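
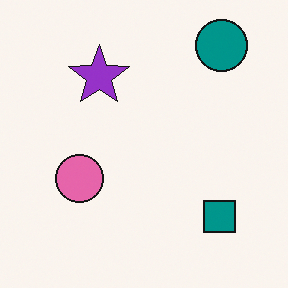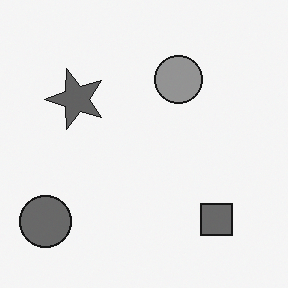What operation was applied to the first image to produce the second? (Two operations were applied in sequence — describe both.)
The image was transposed (reflected across the top-left ↔ bottom-right diagonal), then converted to grayscale.

Shapes have swapped their row and column positions — what was in the top-right is now in the bottom-left — a diagonal reflection. All color is removed — every shape is now a shade of grey.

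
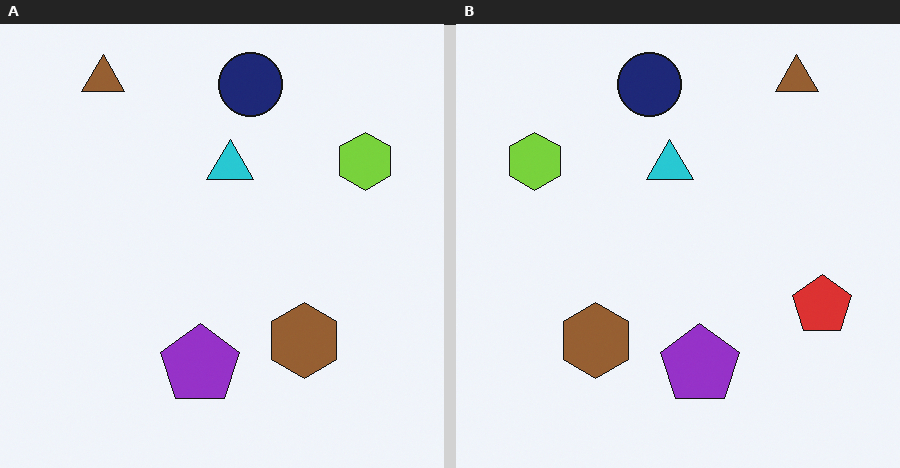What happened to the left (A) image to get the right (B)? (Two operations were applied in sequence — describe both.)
The image was flipped horizontally (left ↔ right), then overlaid with an additional red pentagon.

The lime hexagon is in the top-right of the left (A) image and the top-left of the right (B) — shapes on opposite sides of the vertical midline have swapped in a mirror flip. A red pentagon appears in the right (B) image that is absent from the left (A).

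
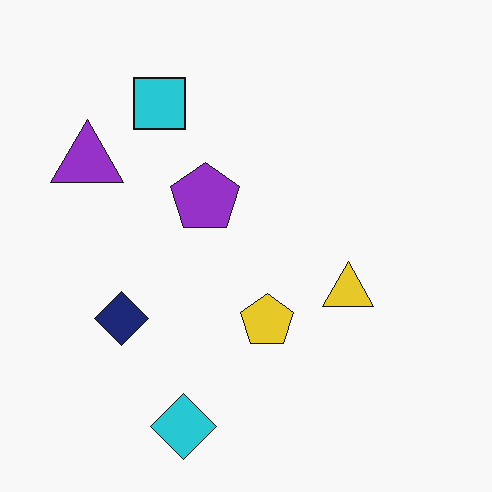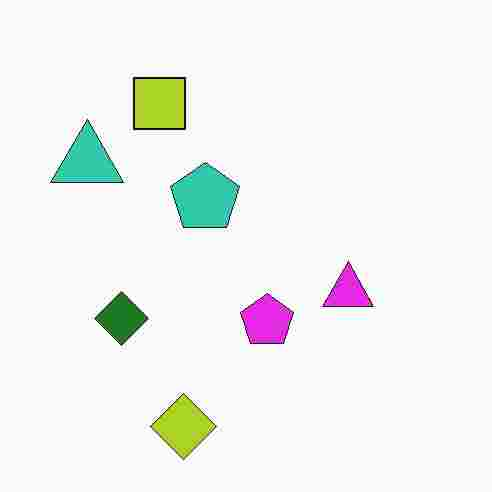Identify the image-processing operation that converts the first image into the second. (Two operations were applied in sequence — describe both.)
The transformation is: hue-shifted through roughly half the color wheel, then degraded with heavy JPEG compression.

Every shape's color has rotated by the same amount around the hue wheel — a uniform hue shift. Blocky 8×8 compression artifacts appear around shape edges and the flat background shows ringing — characteristic JPEG degradation.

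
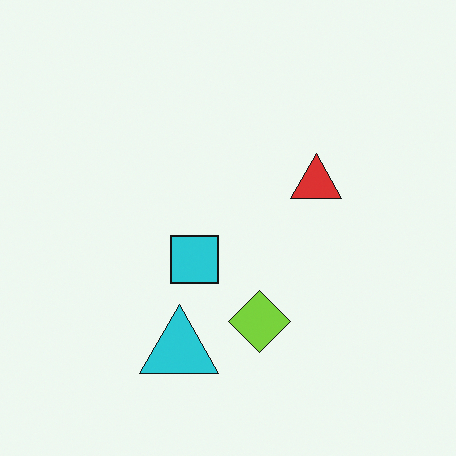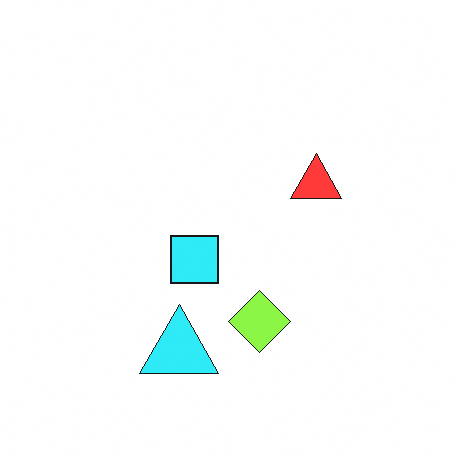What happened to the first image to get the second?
The transformation is: brightened a little.

Every pixel — background and shapes alike — is uniformly brightened.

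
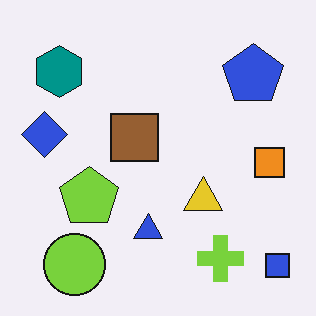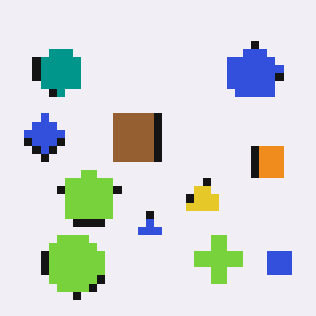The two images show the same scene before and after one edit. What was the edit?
This is the original image pixelated into visible square blocks.

Shapes are reduced to large square blocks; fine edges and outlines are lost — a downscale-then-upscale (mosaic) effect.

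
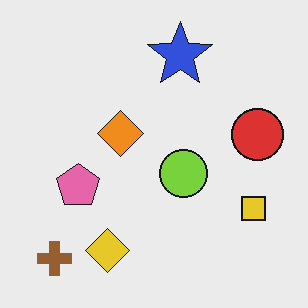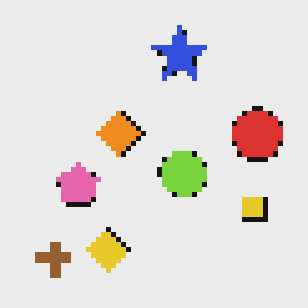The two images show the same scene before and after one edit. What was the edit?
It was lightly pixelated (a mild mosaic effect).

Shapes are reduced to large square blocks; fine edges and outlines are lost — a downscale-then-upscale (mosaic) effect.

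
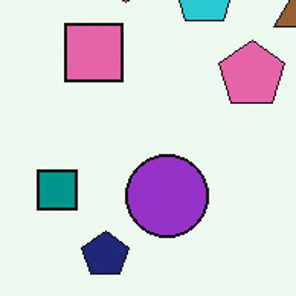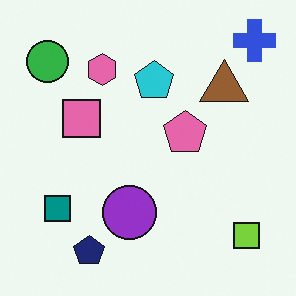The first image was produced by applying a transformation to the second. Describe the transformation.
This is the original image cropped to a modestly smaller region and rescaled.

The visible shapes are larger and the field of view is narrower; shapes near the original edges may be partly or wholly outside the frame — a crop-and-rescale.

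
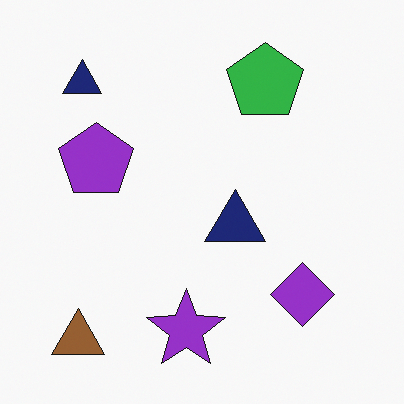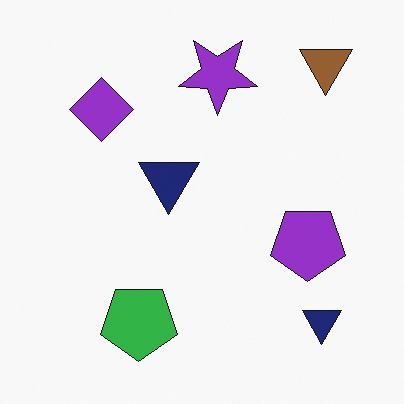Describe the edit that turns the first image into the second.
This is the original image rotated 180°.

The brown triangle sits in the bottom-left of the first image and the top-right of the second — consistent with a whole-image 180° rotation.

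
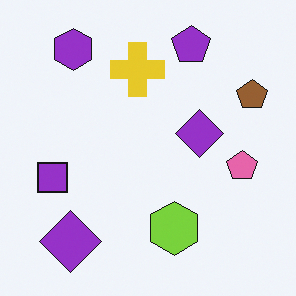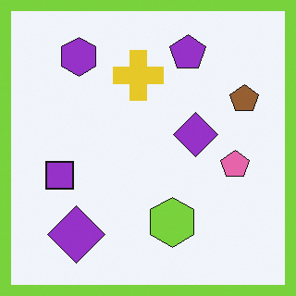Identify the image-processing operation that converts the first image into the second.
The image was framed with a lime border.

A solid lime frame runs around the edge of the second image, with the content slightly shrunk inside it.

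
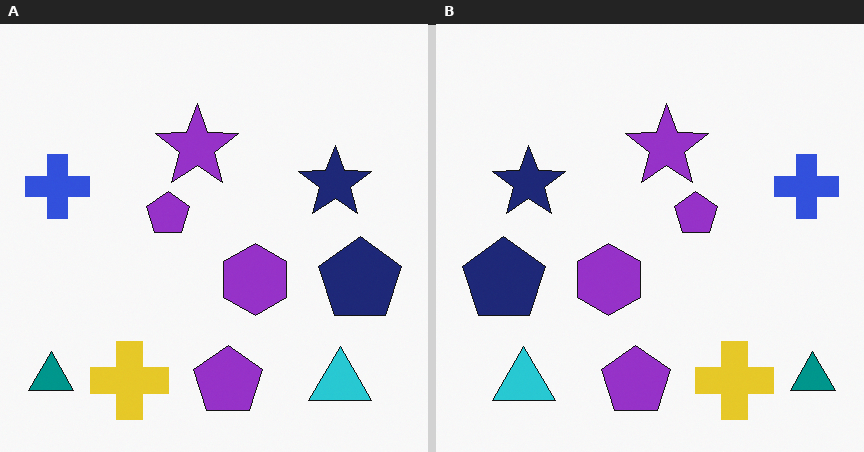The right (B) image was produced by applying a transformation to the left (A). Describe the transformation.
The transformation is: flipped horizontally (left ↔ right).

The teal triangle is in the bottom-left of the left (A) image and the bottom-right of the right (B) — shapes on opposite sides of the vertical midline have swapped in a mirror flip.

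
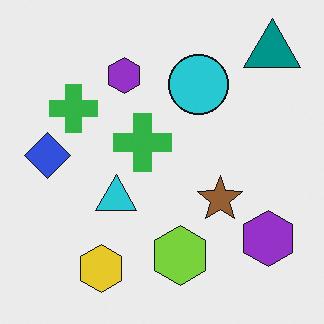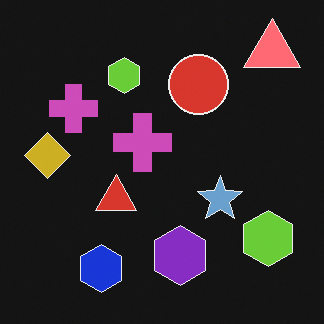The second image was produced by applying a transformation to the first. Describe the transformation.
This is the original image color-inverted (negative).

The light background has become dark and every shape's color is its complement — a photographic negative.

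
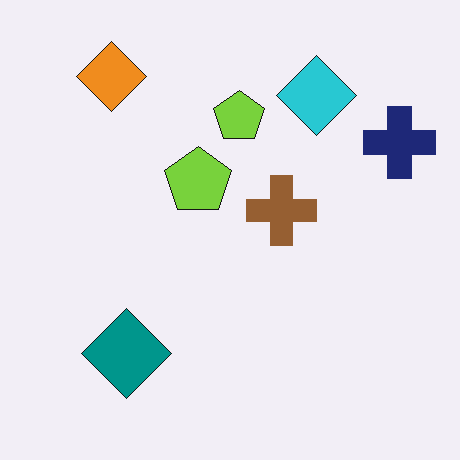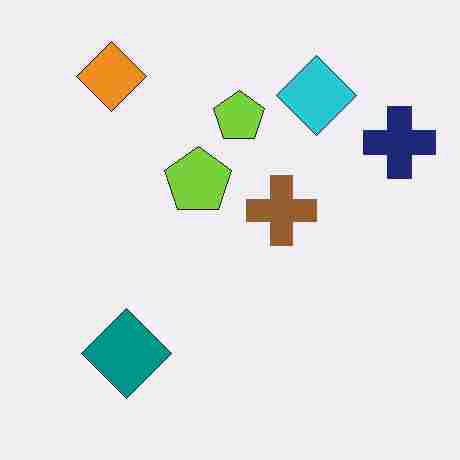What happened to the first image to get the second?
Degraded with heavy JPEG compression.

Blocky 8×8 compression artifacts appear around shape edges and the flat background shows ringing — characteristic JPEG degradation.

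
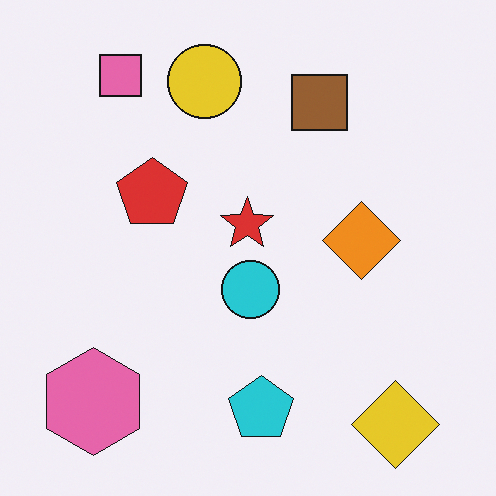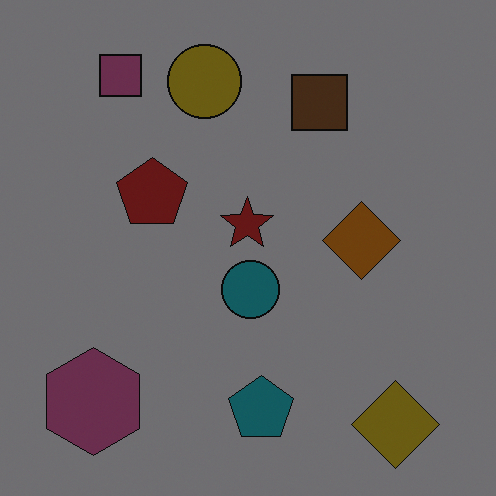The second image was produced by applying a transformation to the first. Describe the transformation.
The image was darkened a lot.

Every pixel — background and shapes alike — is uniformly darkened.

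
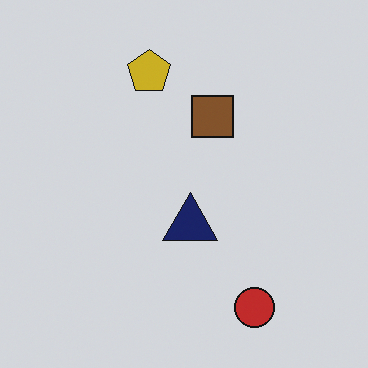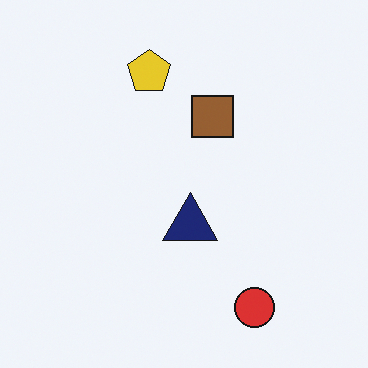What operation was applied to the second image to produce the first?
This is the original image darkened a little.

Every pixel — background and shapes alike — is uniformly darkened.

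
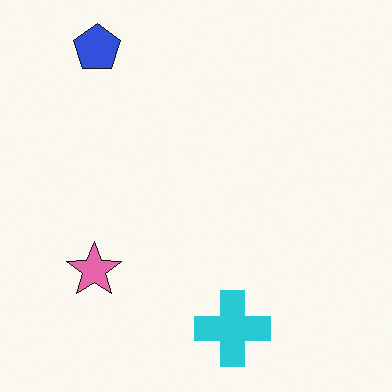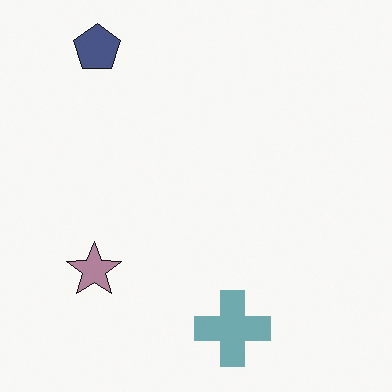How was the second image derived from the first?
Heavily desaturated.

All colors are more muted and greyish — a global saturation change.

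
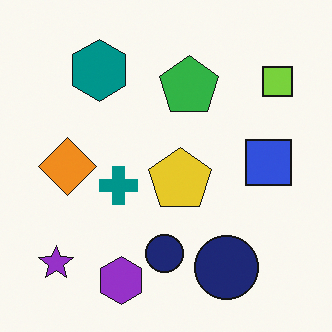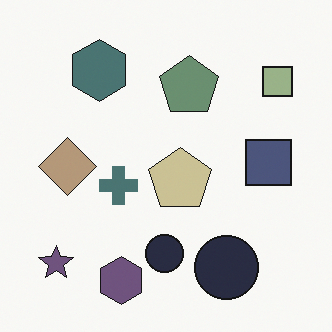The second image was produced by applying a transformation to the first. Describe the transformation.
Made much more muted (saturation change).

All colors are more muted and greyish — a global saturation change.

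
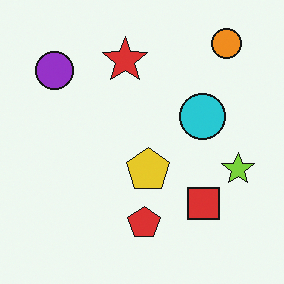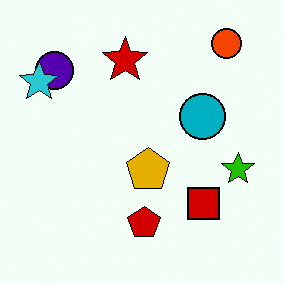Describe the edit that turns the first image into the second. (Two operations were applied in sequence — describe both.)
Boosted in contrast, then overlaid with an additional cyan star.

Tones are pushed away from mid-grey across the whole image — a global contrast change. A cyan star appears in the second image that is absent from the first.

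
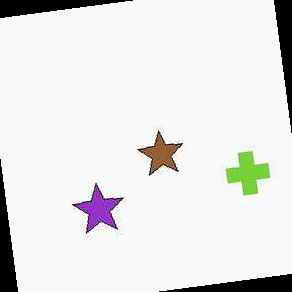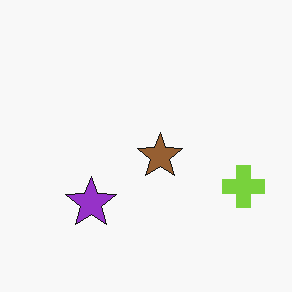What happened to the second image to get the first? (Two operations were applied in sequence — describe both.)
It was JPEG-compressed with visible artifacts, then rotated counter-clockwise by a slight angle.

Blocky 8×8 compression artifacts appear around shape edges and the flat background shows ringing — characteristic JPEG degradation. Every shape is tilted by the same angle and the image corners show triangular fill wedges — a whole-image rotation by a non-right angle.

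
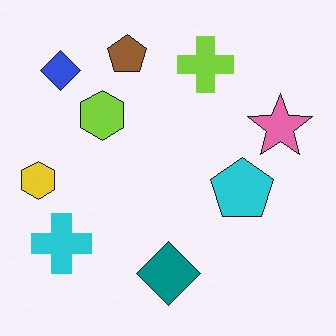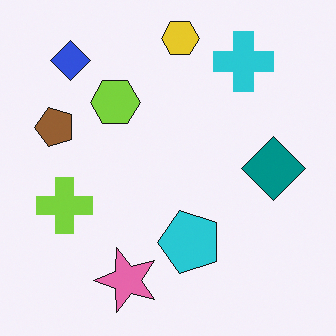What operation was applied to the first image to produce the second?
The second image is the first transposed (reflected across the top-left ↔ bottom-right diagonal).

Shapes have swapped their row and column positions — what was in the top-right is now in the bottom-left — a diagonal reflection.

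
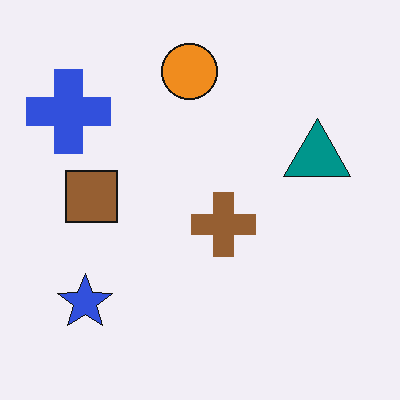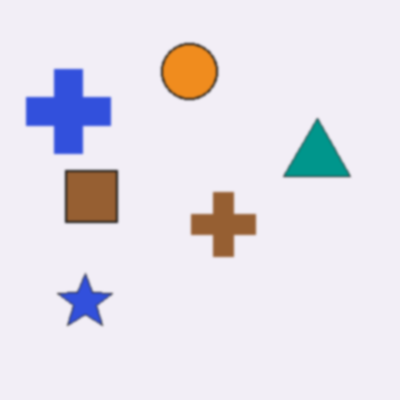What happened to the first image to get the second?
The image was given a subtle gaussian blur.

Shape edges and outlines are uniformly softened across the whole image.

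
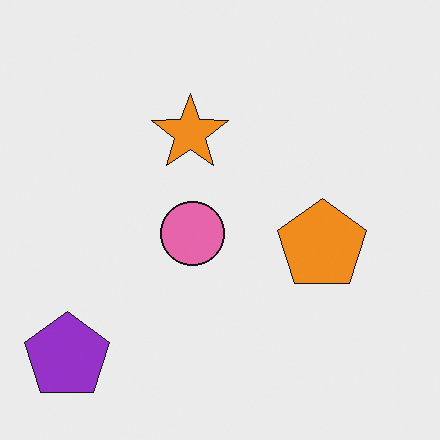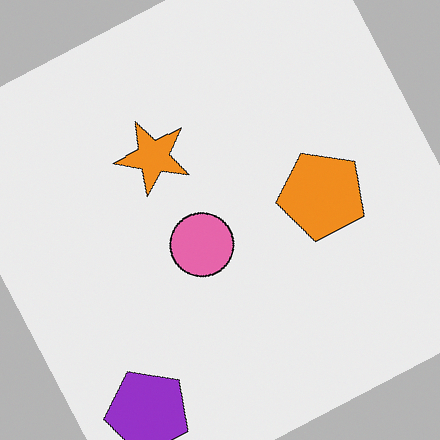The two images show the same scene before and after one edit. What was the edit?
The second image is the first rotated counter-clockwise by a moderate amount.

Every shape is tilted by the same angle and the image corners show triangular fill wedges — a whole-image rotation by a non-right angle.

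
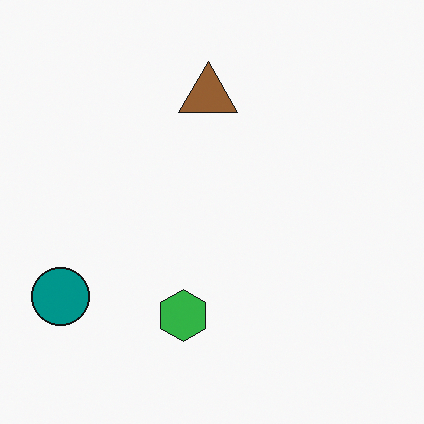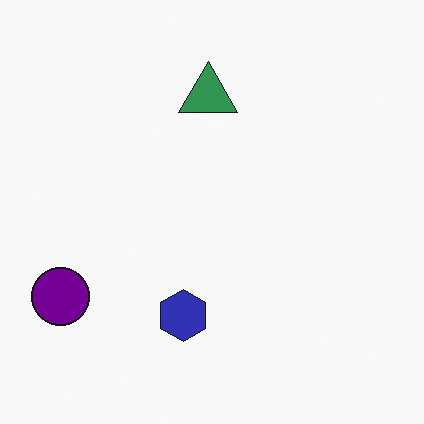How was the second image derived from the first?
The image was hue-shifted noticeably.

Every shape's color has rotated by the same amount around the hue wheel — a uniform hue shift.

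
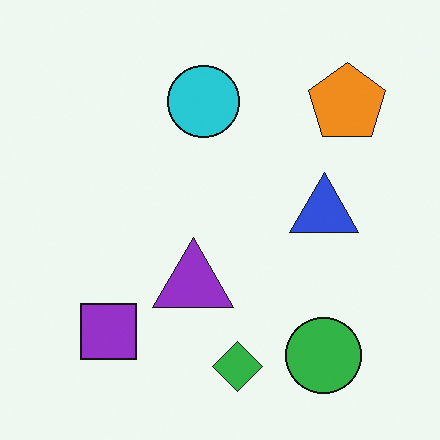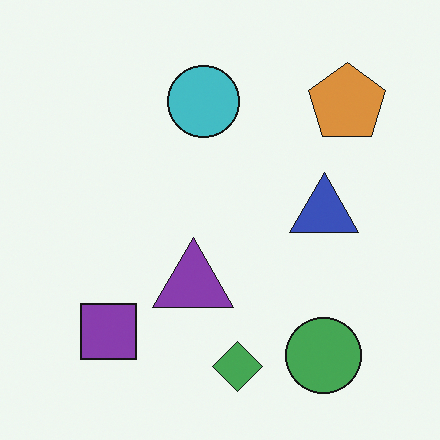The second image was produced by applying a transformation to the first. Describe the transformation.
It was slightly desaturated.

All colors are more muted and greyish — a global saturation change.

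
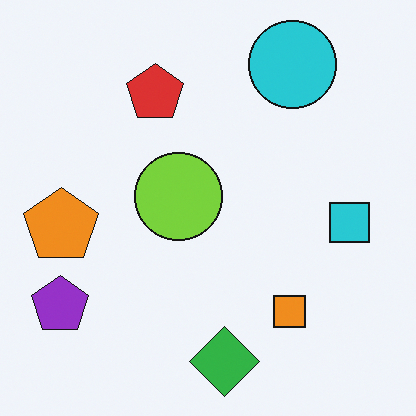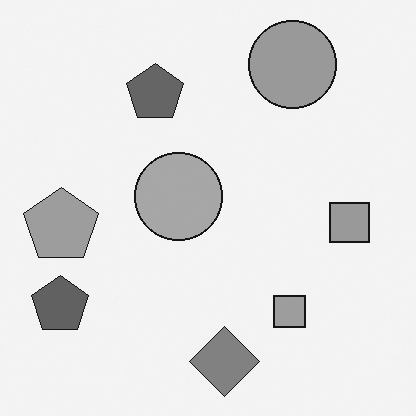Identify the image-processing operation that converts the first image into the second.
The transformation is: converted to grayscale.

All color is removed — every shape is now a shade of grey.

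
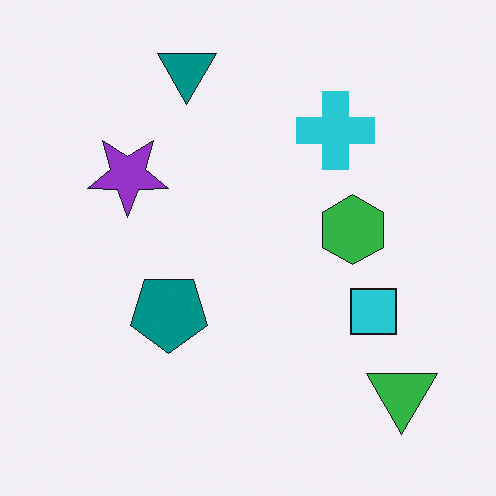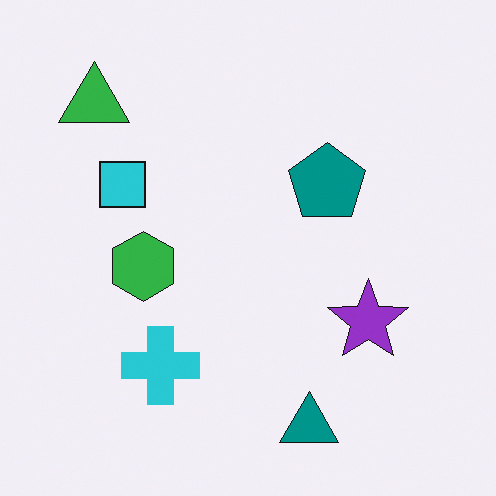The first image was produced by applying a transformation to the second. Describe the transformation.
It was rotated 180°.

The green triangle sits in the top-left of the second image and the bottom-right of the first — consistent with a whole-image 180° rotation.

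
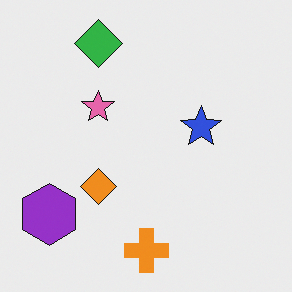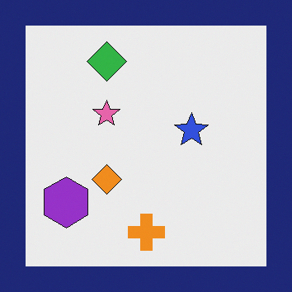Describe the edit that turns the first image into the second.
This is the original image framed with a navy border.

A solid navy frame runs around the edge of the second image, with the content slightly shrunk inside it.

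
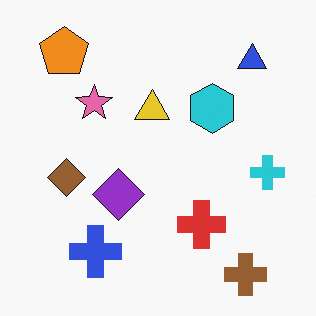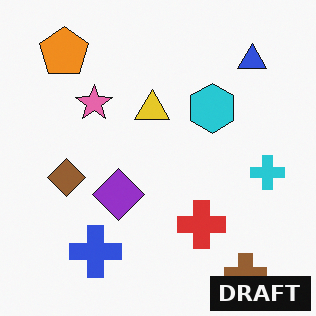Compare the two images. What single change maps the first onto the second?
This is the original image watermarked with the text "DRAFT" in the lower-right corner.

A dark label reading "DRAFT" appears in the lower-right corner.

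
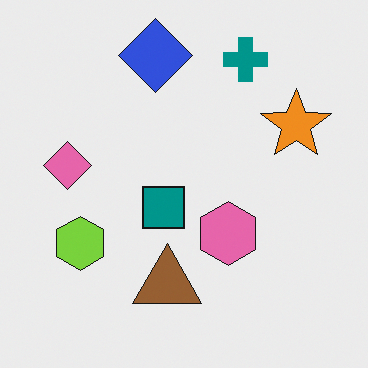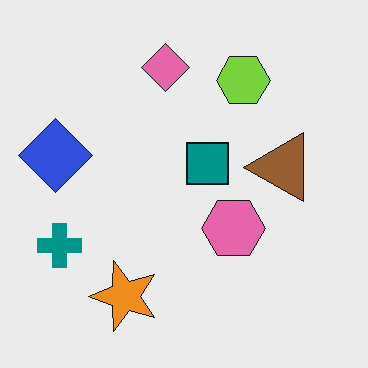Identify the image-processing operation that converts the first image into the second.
The image was transposed (reflected across the top-left ↔ bottom-right diagonal).

Shapes have swapped their row and column positions — what was in the top-right is now in the bottom-left — a diagonal reflection.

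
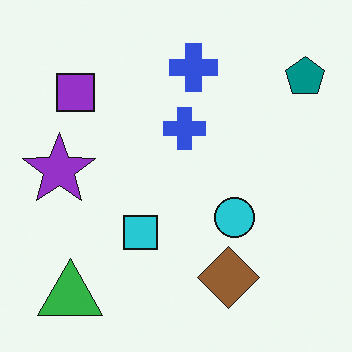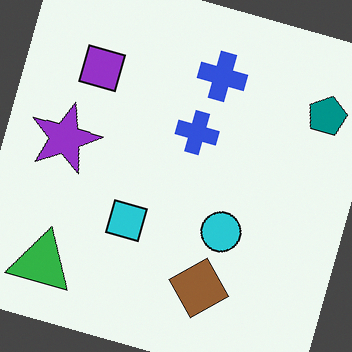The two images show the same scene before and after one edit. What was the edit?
Rotated clockwise by a moderate amount.

Every shape is tilted by the same angle and the image corners show triangular fill wedges — a whole-image rotation by a non-right angle.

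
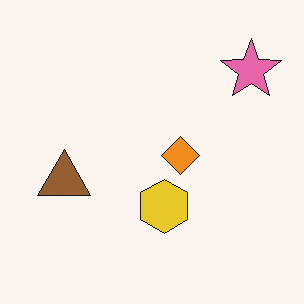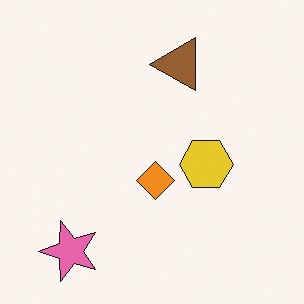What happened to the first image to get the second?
Transposed (reflected across the top-left ↔ bottom-right diagonal).

Shapes have swapped their row and column positions — what was in the top-right is now in the bottom-left — a diagonal reflection.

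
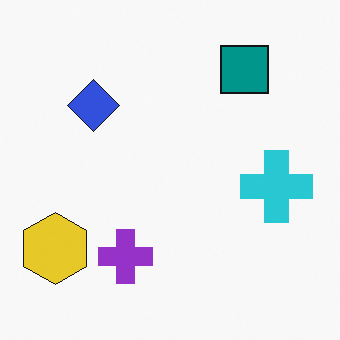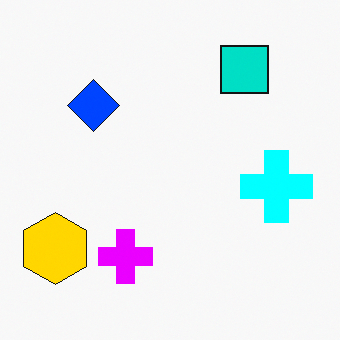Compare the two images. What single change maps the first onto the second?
This is the original image made much more vivid (saturation change).

All colors are more vivid — a global saturation change.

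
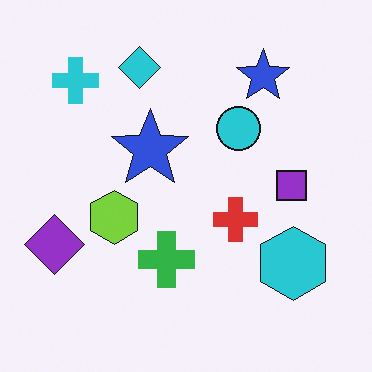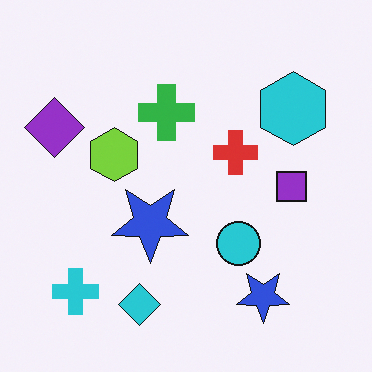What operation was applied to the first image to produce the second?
The second image is the first flipped vertically (top ↔ bottom).

The cyan diamond is in the top of the first image and the bottom of the second — shapes on opposite sides of the horizontal midline have swapped in a mirror flip.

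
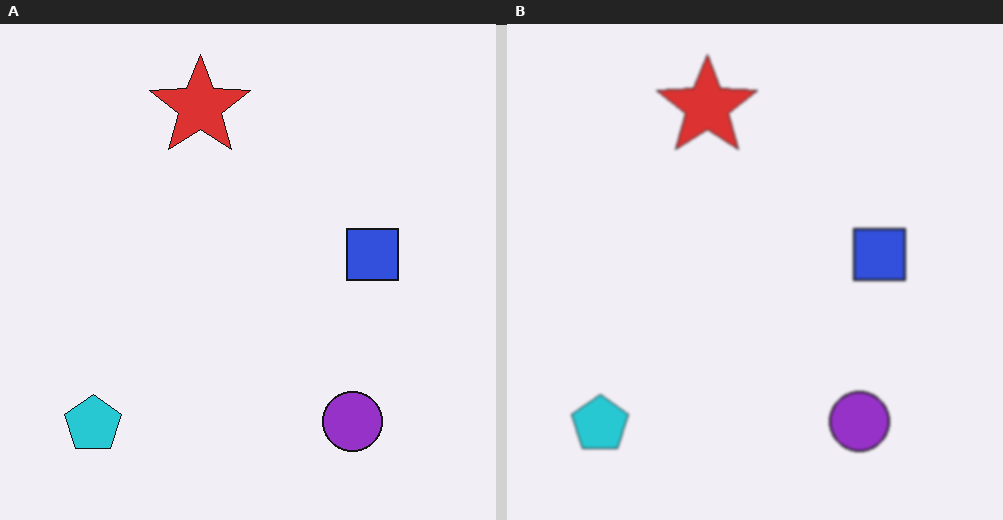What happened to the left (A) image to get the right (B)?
Lightly blurred.

Shape edges and outlines are uniformly softened across the whole image.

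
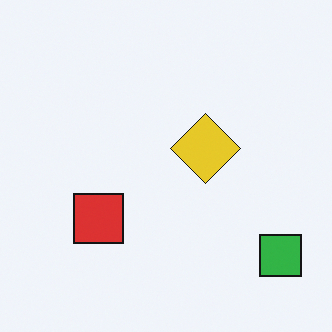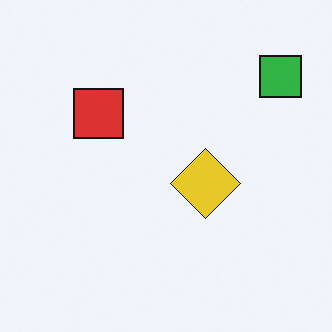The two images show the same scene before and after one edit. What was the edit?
The transformation is: flipped vertically (top ↔ bottom).

The green square is in the bottom-right of the first image and the top-right of the second — shapes on opposite sides of the horizontal midline have swapped in a mirror flip.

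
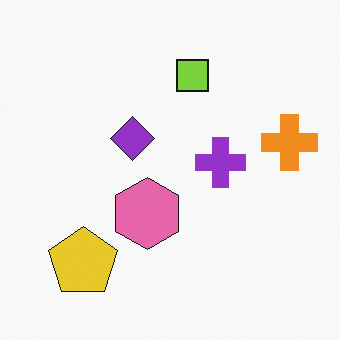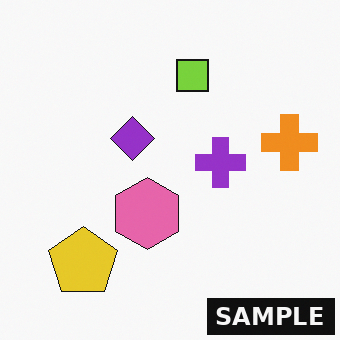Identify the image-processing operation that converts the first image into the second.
It was watermarked with the text "SAMPLE" in the lower-right corner.

A dark label reading "SAMPLE" appears in the lower-right corner.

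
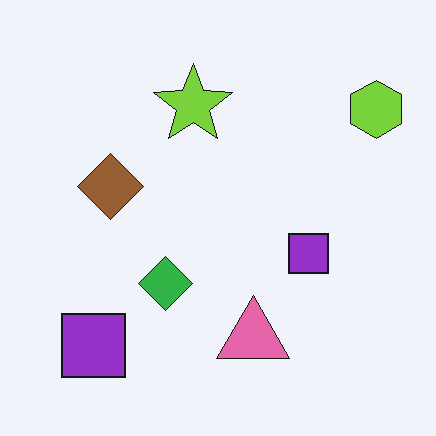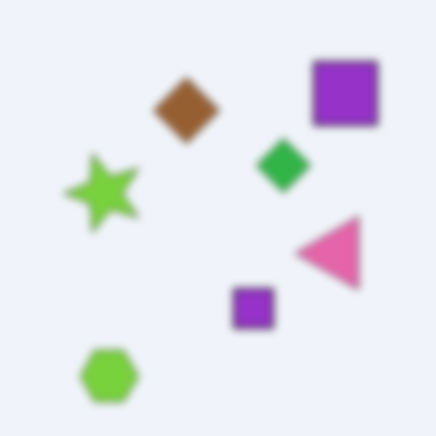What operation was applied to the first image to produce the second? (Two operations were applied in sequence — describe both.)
Moderately blurred, then transposed (reflected across the top-left ↔ bottom-right diagonal).

Shape edges and outlines are uniformly softened across the whole image. Shapes have swapped their row and column positions — what was in the top-right is now in the bottom-left — a diagonal reflection.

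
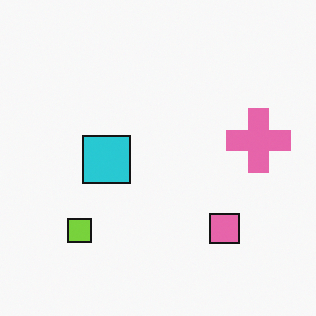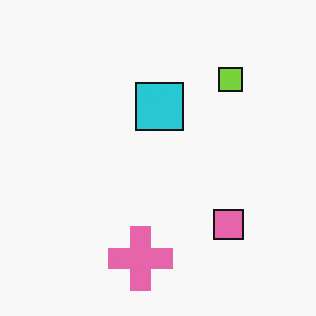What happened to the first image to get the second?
Transposed (reflected across the top-left ↔ bottom-right diagonal).

Shapes have swapped their row and column positions — what was in the top-right is now in the bottom-left — a diagonal reflection.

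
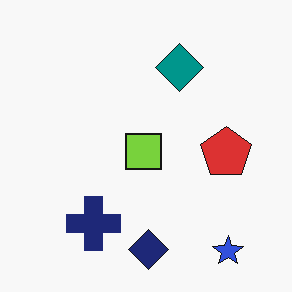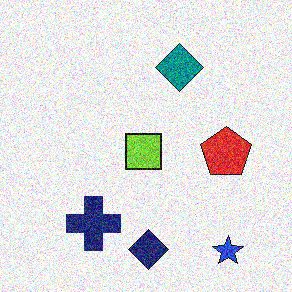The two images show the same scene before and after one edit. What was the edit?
This is the original image degraded with heavy additive noise.

Random speckle covers the whole image, including the flat background.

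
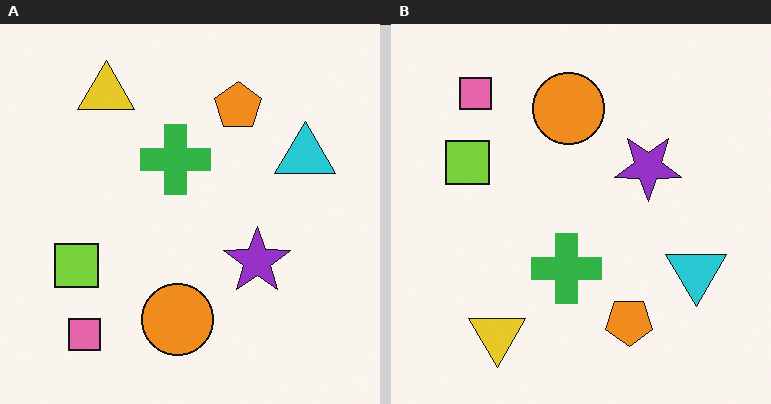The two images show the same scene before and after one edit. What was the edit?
The image was flipped vertically (top ↔ bottom).

The yellow triangle is in the top-left of the left (A) image and the bottom-left of the right (B) — shapes on opposite sides of the horizontal midline have swapped in a mirror flip.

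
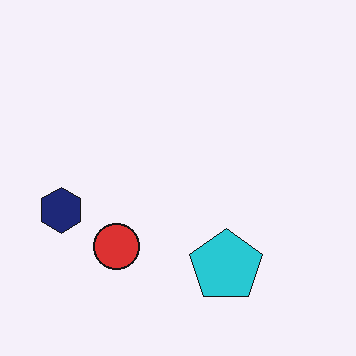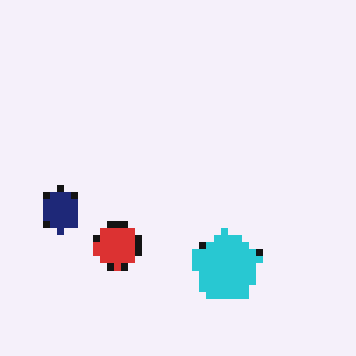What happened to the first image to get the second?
The second image is the first pixelated into visible square blocks.

Shapes are reduced to large square blocks; fine edges and outlines are lost — a downscale-then-upscale (mosaic) effect.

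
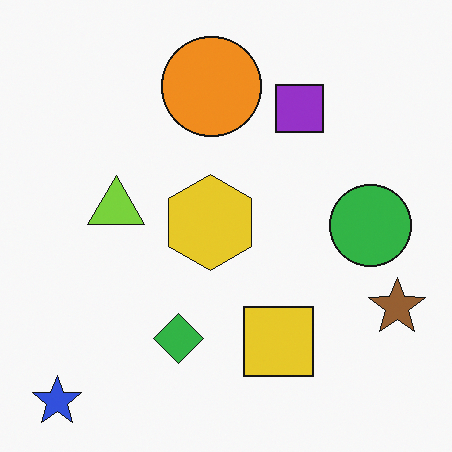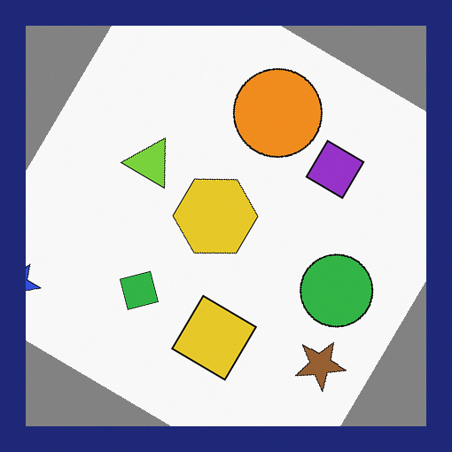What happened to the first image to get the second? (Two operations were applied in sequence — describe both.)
The transformation is: rotated clockwise by a large amount — several tens of degrees, then framed with a navy border.

Every shape is tilted by the same angle and the image corners show triangular fill wedges — a whole-image rotation by a non-right angle. A solid navy frame runs around the edge of the second image, with the content slightly shrunk inside it.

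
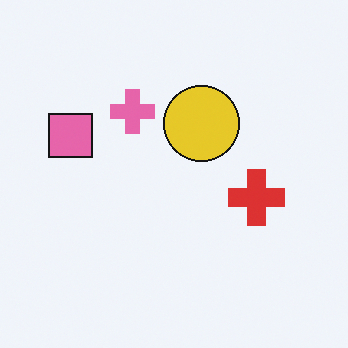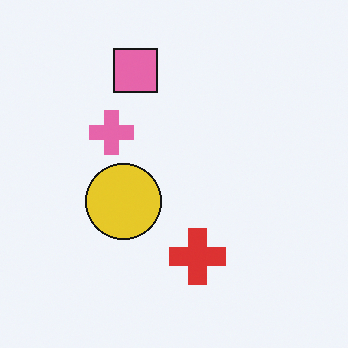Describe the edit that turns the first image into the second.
It was transposed (reflected across the top-left ↔ bottom-right diagonal).

Shapes have swapped their row and column positions — what was in the top-right is now in the bottom-left — a diagonal reflection.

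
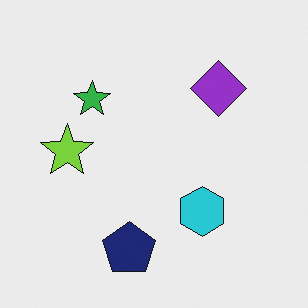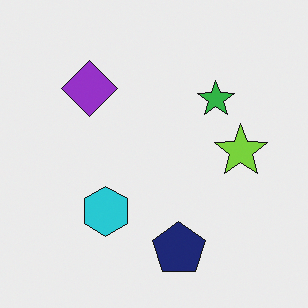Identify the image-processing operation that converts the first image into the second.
The image was flipped horizontally (left ↔ right).

The lime star is in the left of the first image and the right of the second — shapes on opposite sides of the vertical midline have swapped in a mirror flip.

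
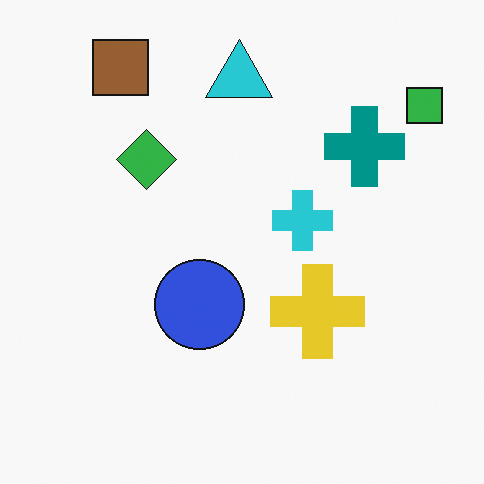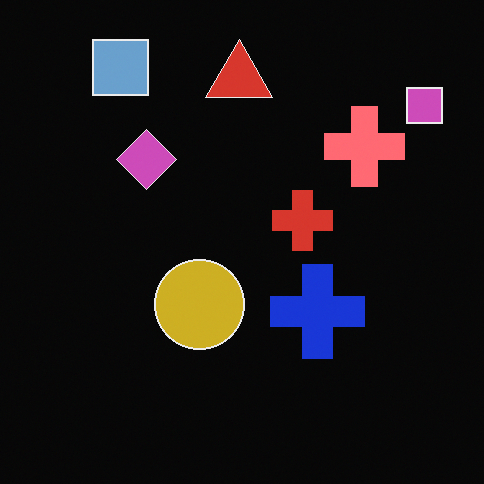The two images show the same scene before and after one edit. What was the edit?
This is the original image color-inverted (negative).

The light background has become dark and every shape's color is its complement — a photographic negative.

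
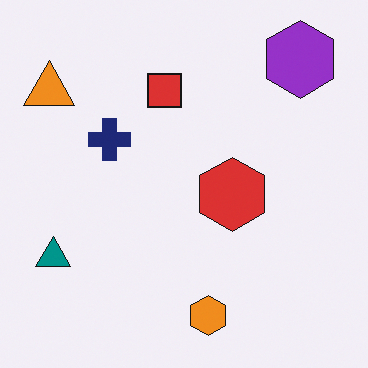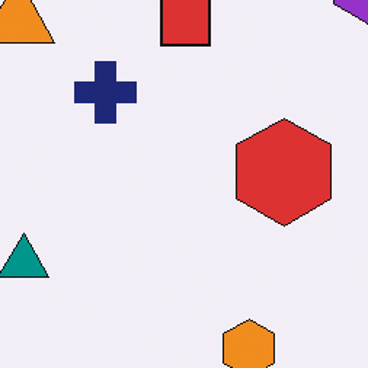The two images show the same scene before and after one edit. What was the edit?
Cropped slightly and scaled back up.

The visible shapes are larger and the field of view is narrower; shapes near the original edges may be partly or wholly outside the frame — a crop-and-rescale.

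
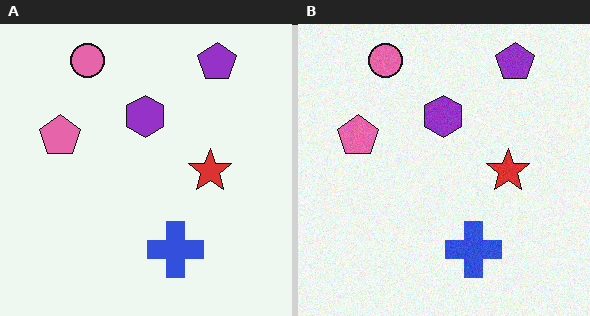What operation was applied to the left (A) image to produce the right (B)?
It was degraded with subtle gaussian noise.

Random speckle covers the whole image, including the flat background.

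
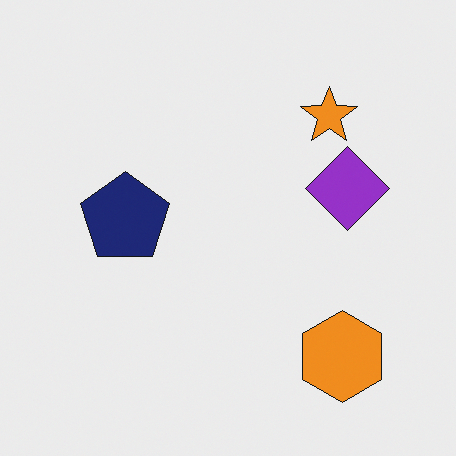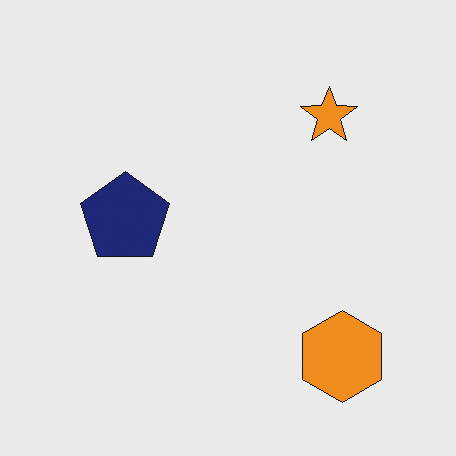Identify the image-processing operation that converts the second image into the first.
This is the original image overlaid with an additional purple diamond.

A purple diamond appears in the first image that is absent from the second.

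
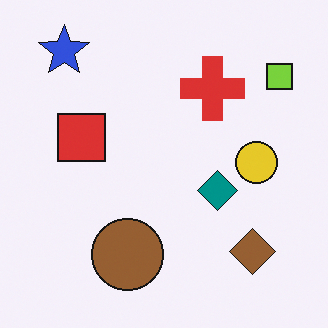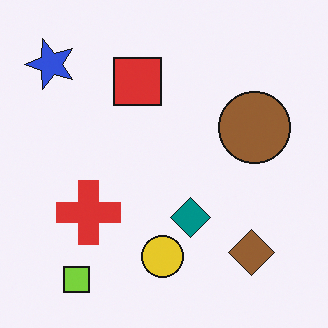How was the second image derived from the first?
The image was transposed (reflected across the top-left ↔ bottom-right diagonal).

Shapes have swapped their row and column positions — what was in the top-right is now in the bottom-left — a diagonal reflection.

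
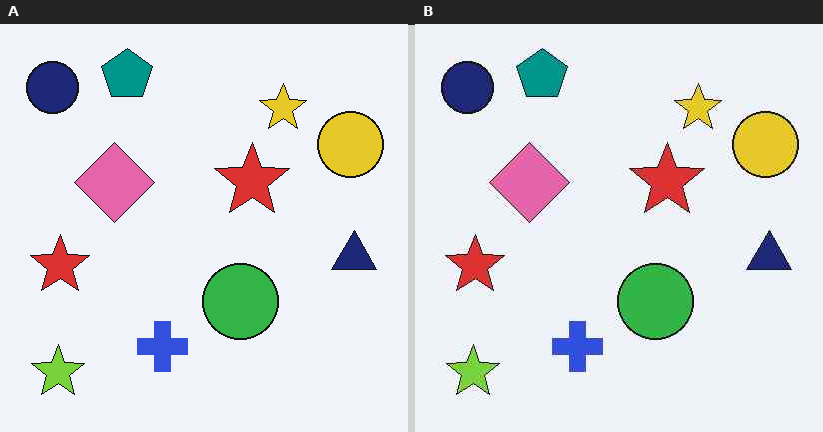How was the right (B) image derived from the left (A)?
Given moderate JPEG compression.

Blocky 8×8 compression artifacts appear around shape edges and the flat background shows ringing — characteristic JPEG degradation.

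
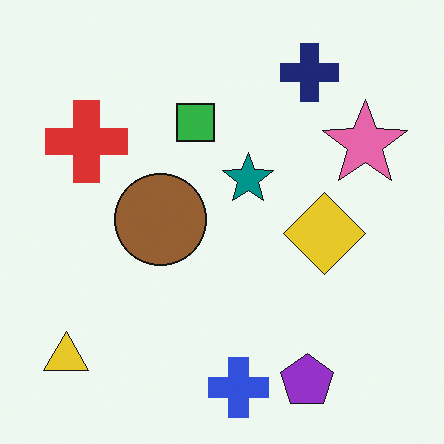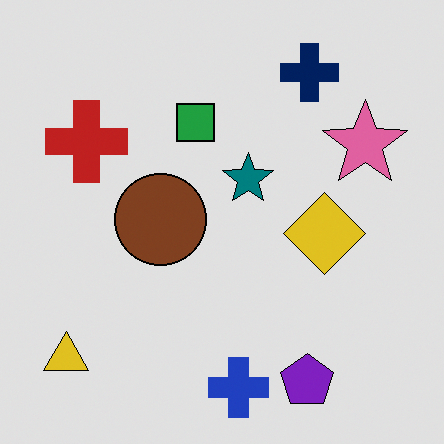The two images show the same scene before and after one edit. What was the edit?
The image was posterized to a reduced palette.

Each flat color has snapped to a coarser quantized level — most visibly, the near-white background has dropped to a flat grey.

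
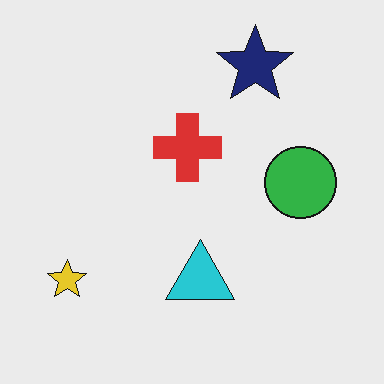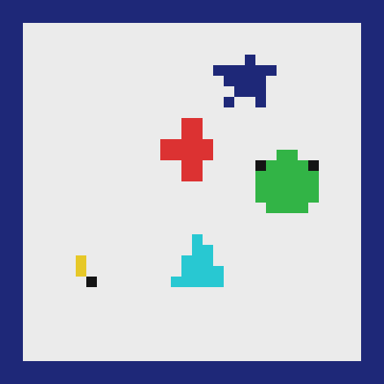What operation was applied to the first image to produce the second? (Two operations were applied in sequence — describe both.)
Coarsely pixelated, then framed with a navy border.

Shapes are reduced to large square blocks; fine edges and outlines are lost — a downscale-then-upscale (mosaic) effect. A solid navy frame runs around the edge of the second image, with the content slightly shrunk inside it.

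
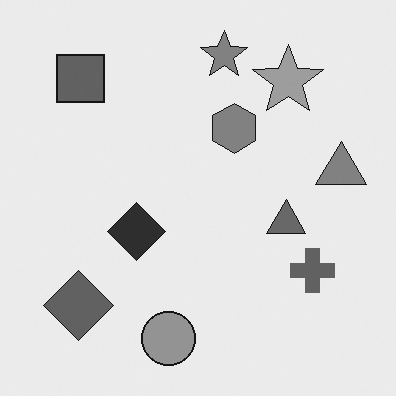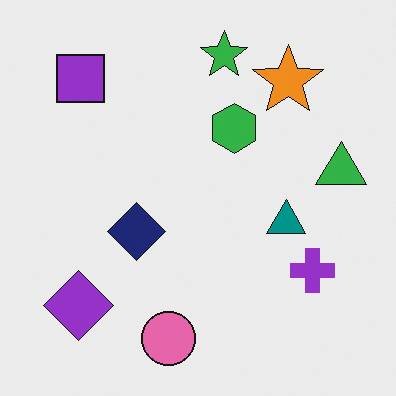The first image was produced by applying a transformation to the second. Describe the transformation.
The transformation is: converted to grayscale.

All color is removed — every shape is now a shade of grey.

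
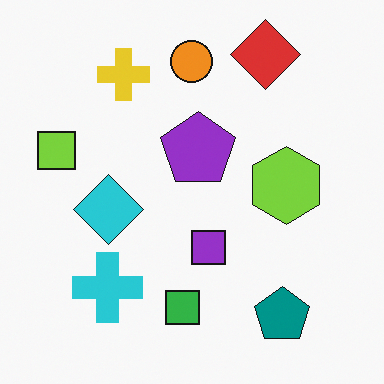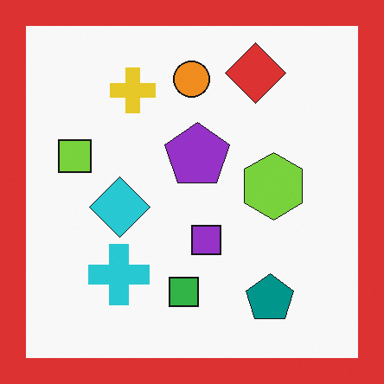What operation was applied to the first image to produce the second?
Framed with a red border.

A solid red frame runs around the edge of the second image, with the content slightly shrunk inside it.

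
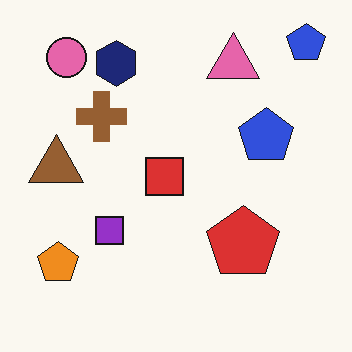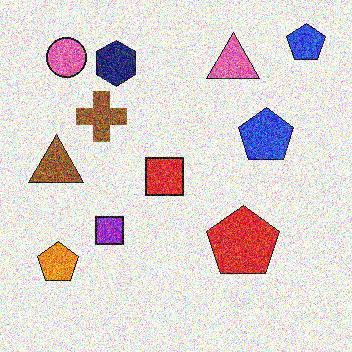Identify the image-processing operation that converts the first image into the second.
This is the original image degraded with strong gaussian noise.

Random speckle covers the whole image, including the flat background.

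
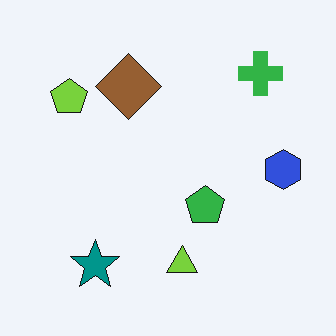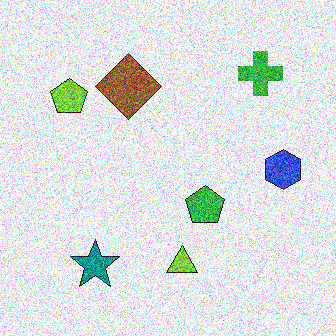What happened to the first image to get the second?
The second image is the first degraded with strong gaussian noise.

Random speckle covers the whole image, including the flat background.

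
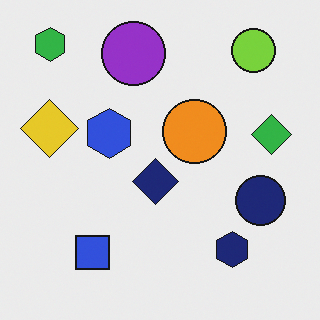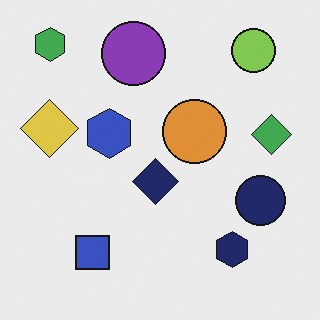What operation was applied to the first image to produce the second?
The transformation is: slightly desaturated.

All colors are more muted and greyish — a global saturation change.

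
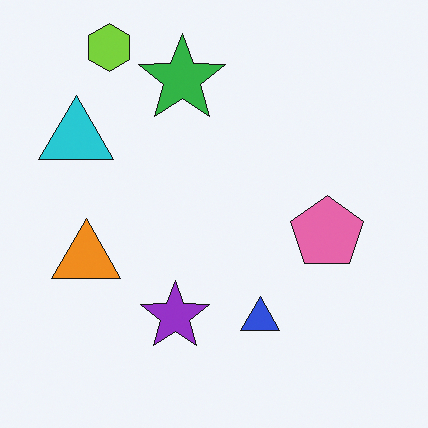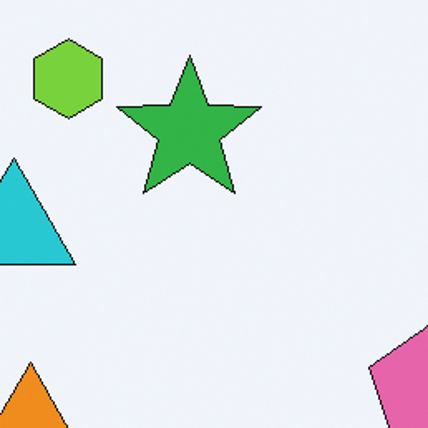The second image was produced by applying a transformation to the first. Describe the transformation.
The image was cropped to a noticeably smaller region and rescaled.

The visible shapes are larger and the field of view is narrower; shapes near the original edges may be partly or wholly outside the frame — a crop-and-rescale.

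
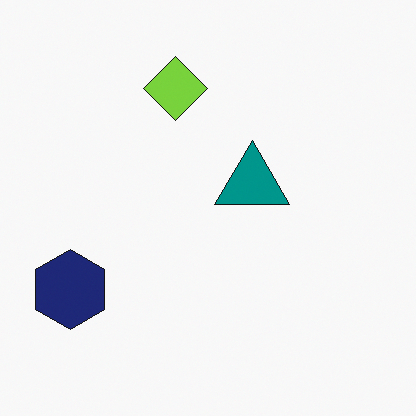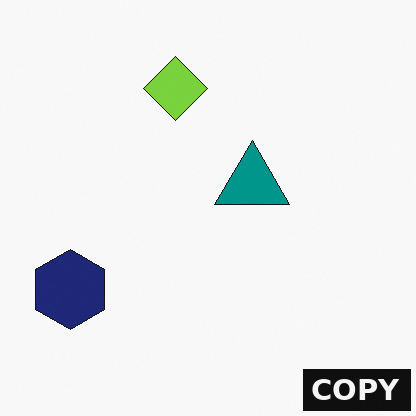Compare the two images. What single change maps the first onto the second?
The transformation is: watermarked with the text "COPY" in the lower-right corner.

A dark label reading "COPY" appears in the lower-right corner.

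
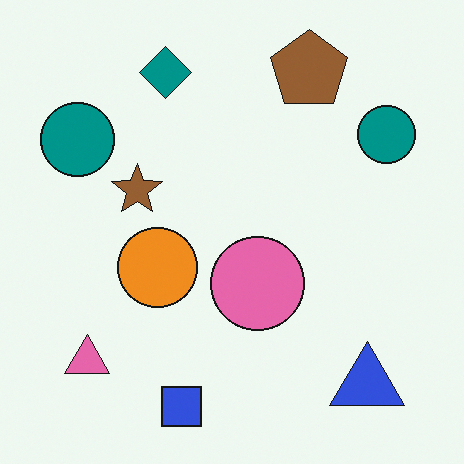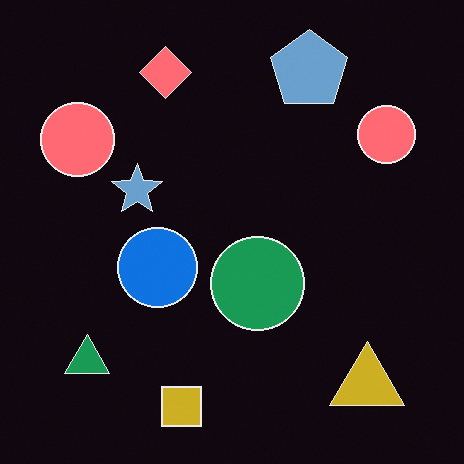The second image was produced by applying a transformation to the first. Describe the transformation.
The image was color-inverted (negative).

The light background has become dark and every shape's color is its complement — a photographic negative.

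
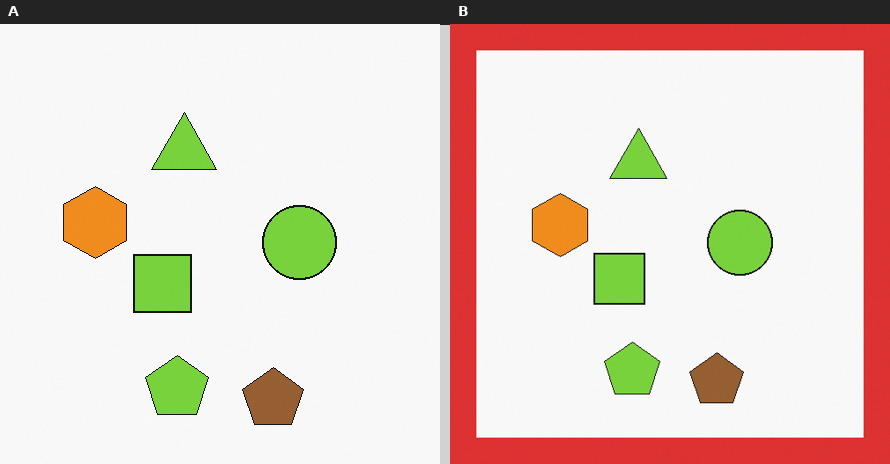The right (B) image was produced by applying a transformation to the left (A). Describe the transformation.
The image was framed with a red border.

A solid red frame runs around the edge of the right (B) image, with the content slightly shrunk inside it.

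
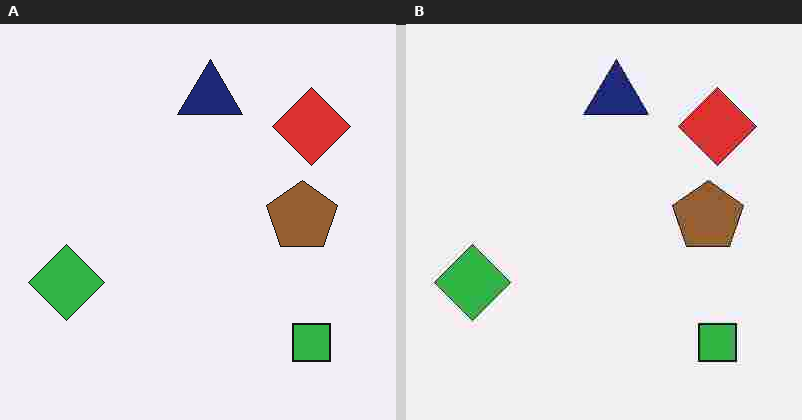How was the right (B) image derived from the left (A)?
This is the original image heavily JPEG-compressed with obvious blocking artifacts.

Blocky 8×8 compression artifacts appear around shape edges and the flat background shows ringing — characteristic JPEG degradation.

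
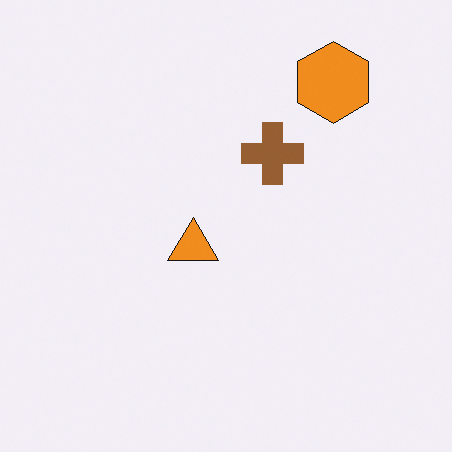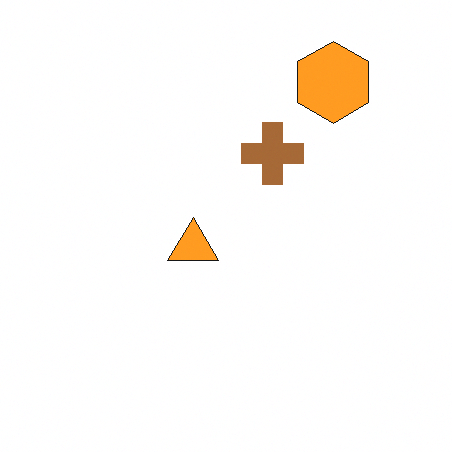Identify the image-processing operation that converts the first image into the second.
Brightened a little.

Every pixel — background and shapes alike — is uniformly brightened.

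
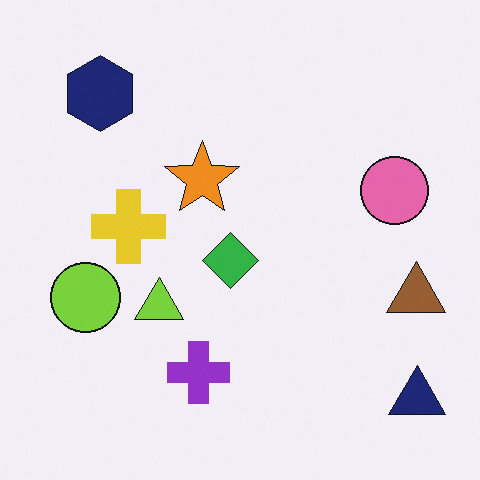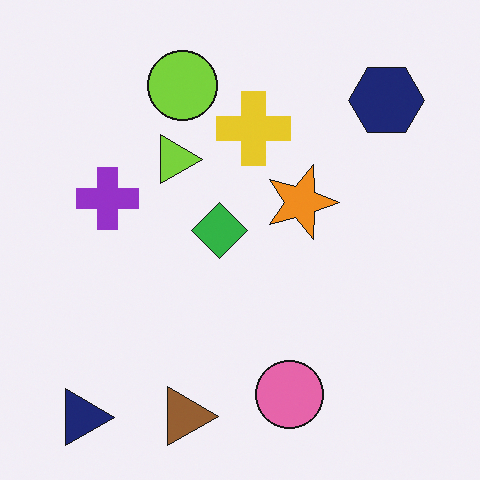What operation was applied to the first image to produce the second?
The transformation is: rotated 90° clockwise.

The navy triangle sits in the bottom-right of the first image and the bottom-left of the second — consistent with a whole-image 90° clockwise rotation.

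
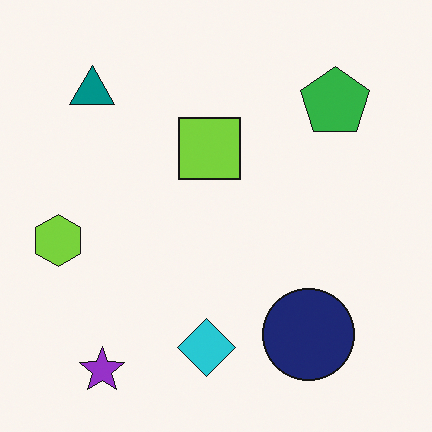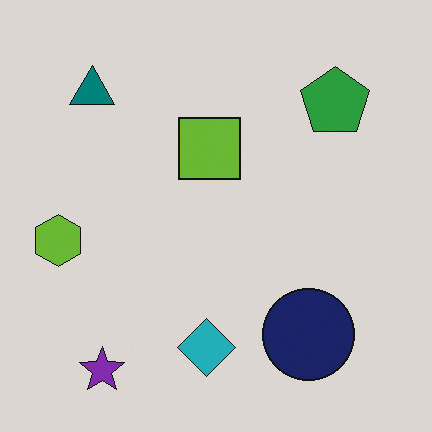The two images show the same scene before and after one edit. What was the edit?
It was darkened a little.

Every pixel — background and shapes alike — is uniformly darkened.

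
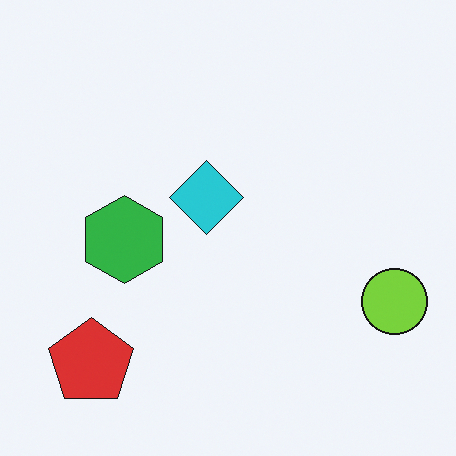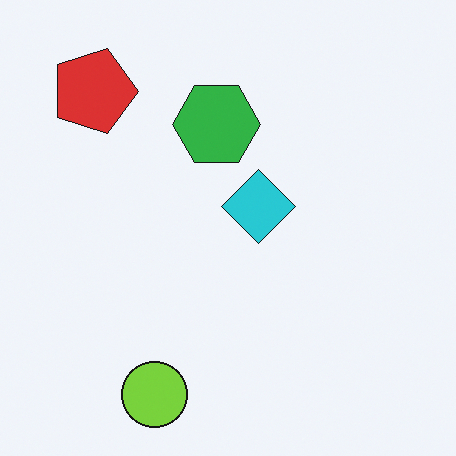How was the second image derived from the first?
It was rotated 90° clockwise.

The red pentagon sits in the bottom-left of the first image and the top-left of the second — consistent with a whole-image 90° clockwise rotation.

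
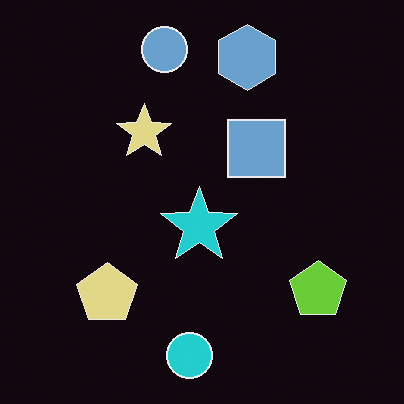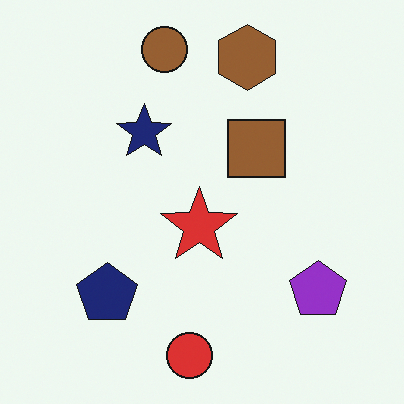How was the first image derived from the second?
It was color-inverted (negative).

The light background has become dark and every shape's color is its complement — a photographic negative.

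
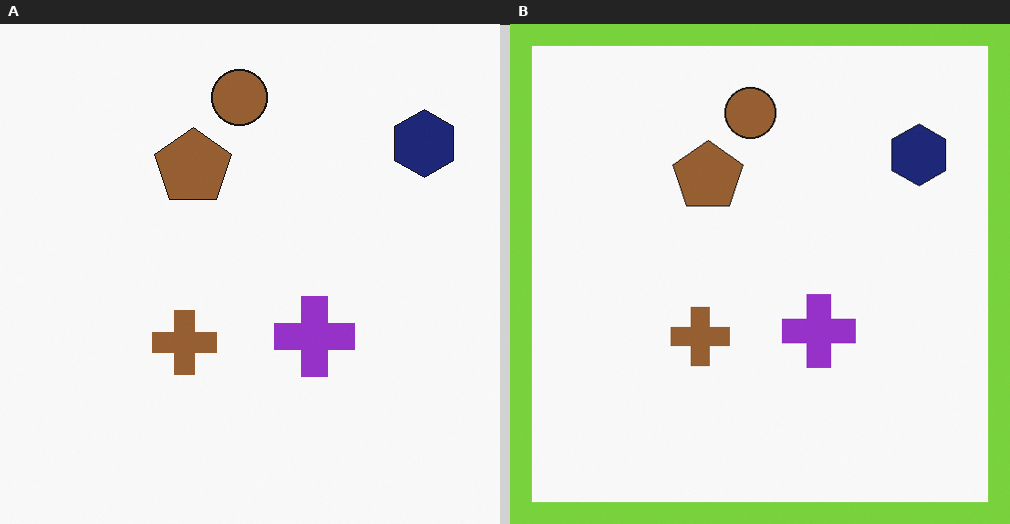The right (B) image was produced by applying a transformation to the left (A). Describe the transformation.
The image was framed with a lime border.

A solid lime frame runs around the edge of the right (B) image, with the content slightly shrunk inside it.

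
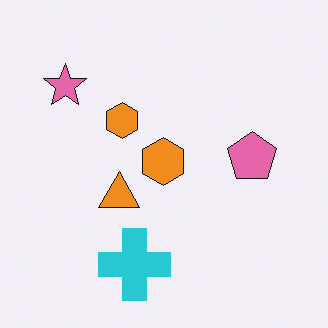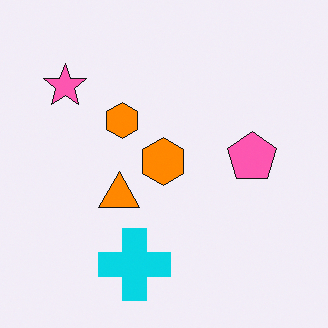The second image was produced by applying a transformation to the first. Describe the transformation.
The second image is the first slightly oversaturated.

All colors are more vivid — a global saturation change.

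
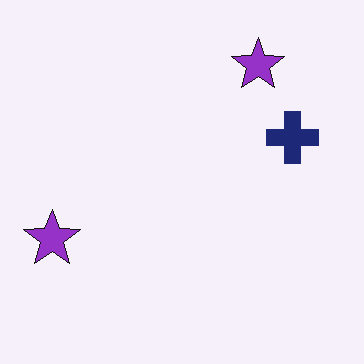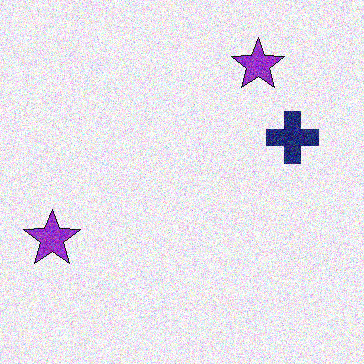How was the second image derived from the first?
The image was degraded with heavy additive noise.

Random speckle covers the whole image, including the flat background.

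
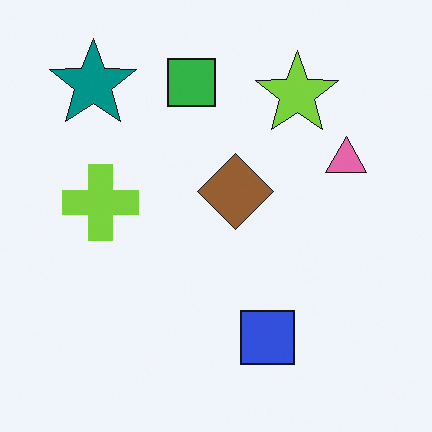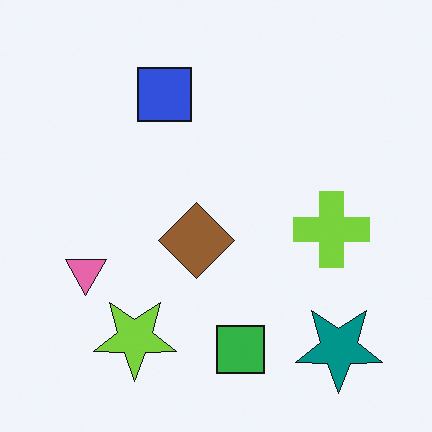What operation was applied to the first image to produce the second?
Rotated 180°.

The teal star sits in the top-left of the first image and the bottom-right of the second — consistent with a whole-image 180° rotation.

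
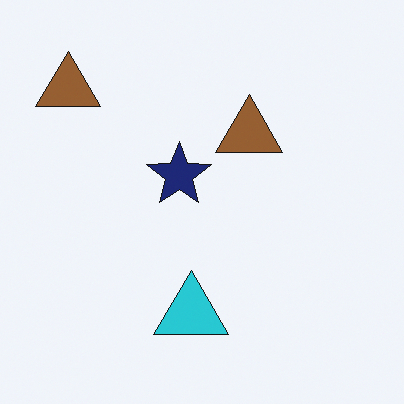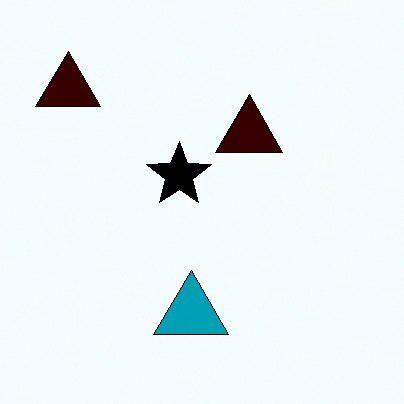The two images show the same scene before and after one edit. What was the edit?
It was given much higher contrast.

Tones are pushed away from mid-grey across the whole image — a global contrast change.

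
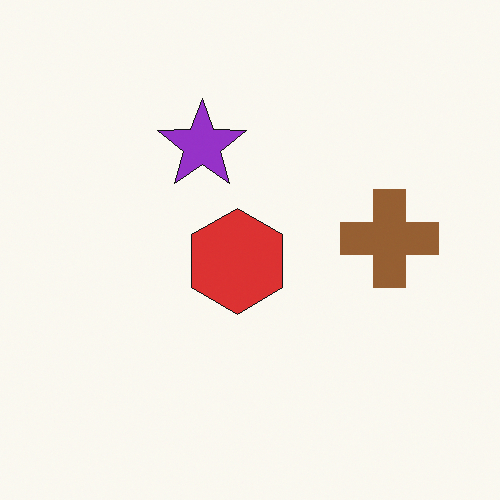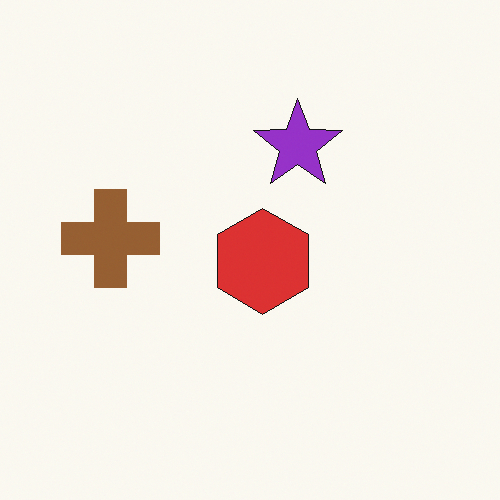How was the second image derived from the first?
It was flipped horizontally (left ↔ right).

The brown cross is in the right of the first image and the left of the second — shapes on opposite sides of the vertical midline have swapped in a mirror flip.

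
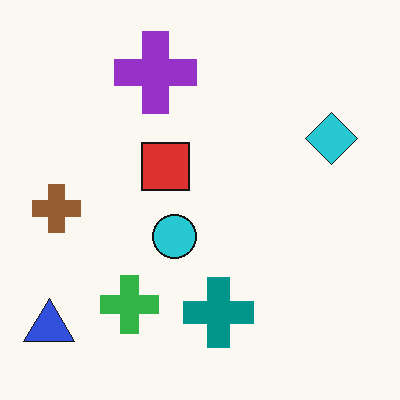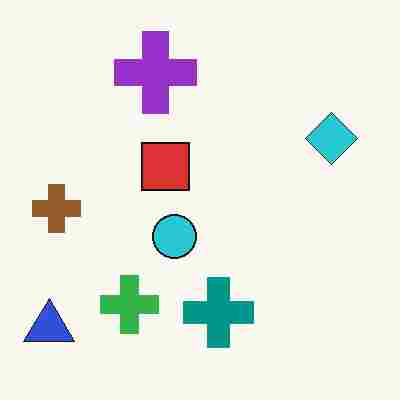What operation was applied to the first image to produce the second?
The image was heavily JPEG-compressed with obvious blocking artifacts.

Blocky 8×8 compression artifacts appear around shape edges and the flat background shows ringing — characteristic JPEG degradation.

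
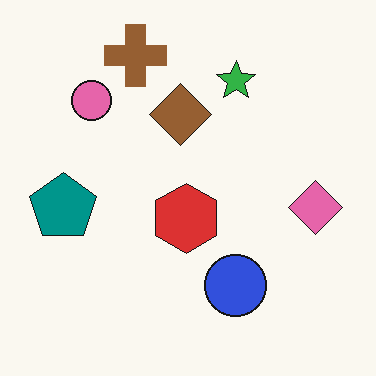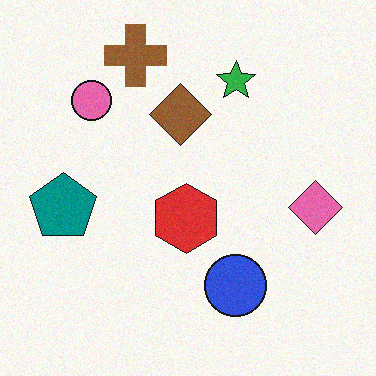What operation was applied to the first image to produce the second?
The transformation is: degraded with light additive noise.

Random speckle covers the whole image, including the flat background.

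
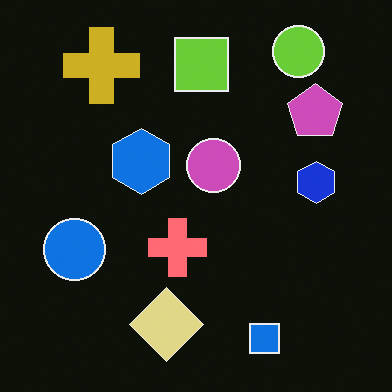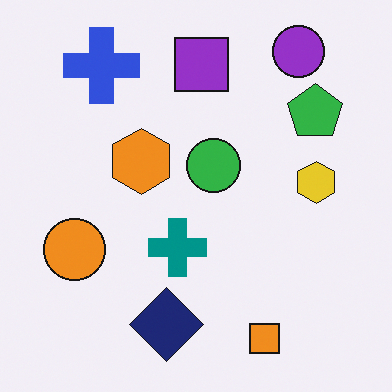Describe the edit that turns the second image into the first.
The first image is the second color-inverted (negative).

The light background has become dark and every shape's color is its complement — a photographic negative.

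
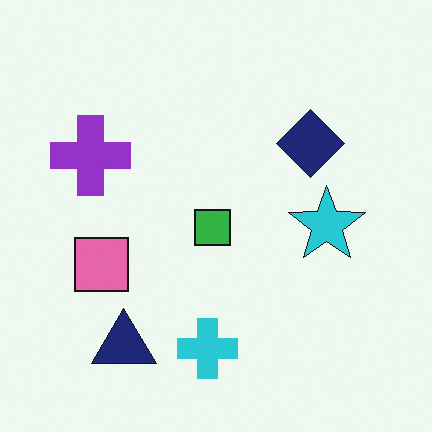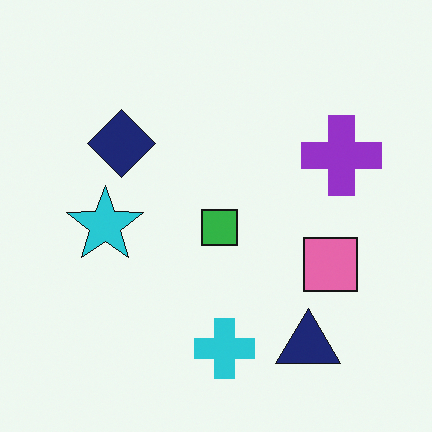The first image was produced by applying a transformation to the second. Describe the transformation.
The first image is the second flipped horizontally (left ↔ right).

The purple cross is in the right of the second image and the left of the first — shapes on opposite sides of the vertical midline have swapped in a mirror flip.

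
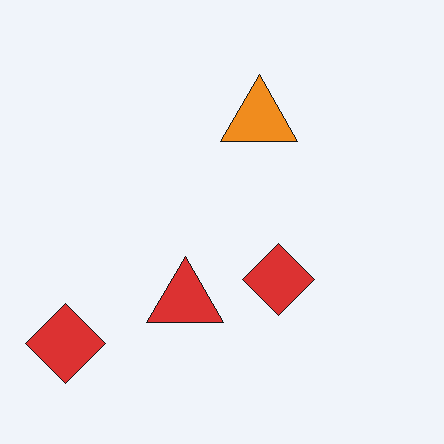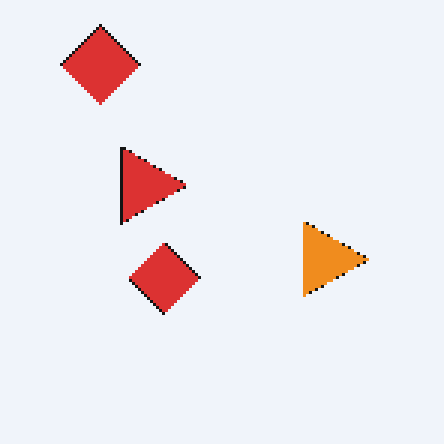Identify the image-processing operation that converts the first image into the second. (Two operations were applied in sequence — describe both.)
The second image is the first rotated 90° clockwise, then lightly pixelated (a mild mosaic effect).

The orange triangle sits in the top of the first image and the right of the second — consistent with a whole-image 90° clockwise rotation. Shapes are reduced to large square blocks; fine edges and outlines are lost — a downscale-then-upscale (mosaic) effect.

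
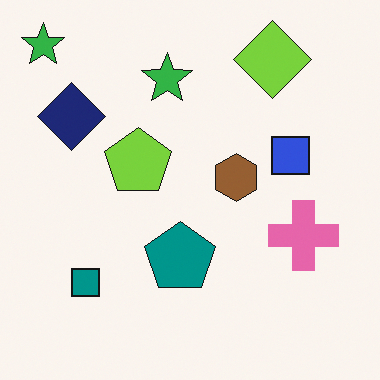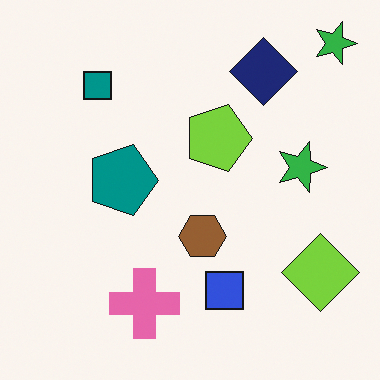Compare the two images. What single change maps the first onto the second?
This is the original image rotated 90° clockwise.

The lime diamond sits in the top-right of the first image and the bottom-right of the second — consistent with a whole-image 90° clockwise rotation.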